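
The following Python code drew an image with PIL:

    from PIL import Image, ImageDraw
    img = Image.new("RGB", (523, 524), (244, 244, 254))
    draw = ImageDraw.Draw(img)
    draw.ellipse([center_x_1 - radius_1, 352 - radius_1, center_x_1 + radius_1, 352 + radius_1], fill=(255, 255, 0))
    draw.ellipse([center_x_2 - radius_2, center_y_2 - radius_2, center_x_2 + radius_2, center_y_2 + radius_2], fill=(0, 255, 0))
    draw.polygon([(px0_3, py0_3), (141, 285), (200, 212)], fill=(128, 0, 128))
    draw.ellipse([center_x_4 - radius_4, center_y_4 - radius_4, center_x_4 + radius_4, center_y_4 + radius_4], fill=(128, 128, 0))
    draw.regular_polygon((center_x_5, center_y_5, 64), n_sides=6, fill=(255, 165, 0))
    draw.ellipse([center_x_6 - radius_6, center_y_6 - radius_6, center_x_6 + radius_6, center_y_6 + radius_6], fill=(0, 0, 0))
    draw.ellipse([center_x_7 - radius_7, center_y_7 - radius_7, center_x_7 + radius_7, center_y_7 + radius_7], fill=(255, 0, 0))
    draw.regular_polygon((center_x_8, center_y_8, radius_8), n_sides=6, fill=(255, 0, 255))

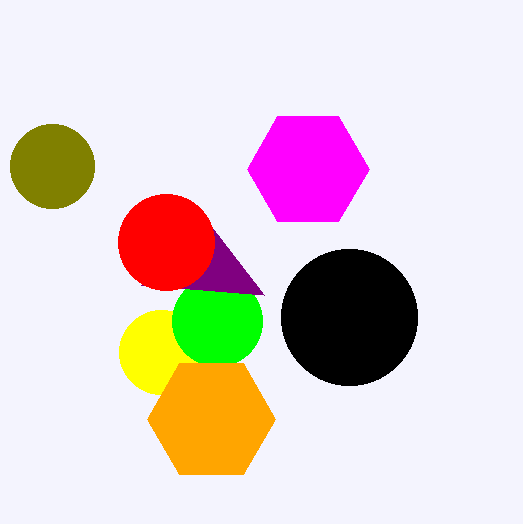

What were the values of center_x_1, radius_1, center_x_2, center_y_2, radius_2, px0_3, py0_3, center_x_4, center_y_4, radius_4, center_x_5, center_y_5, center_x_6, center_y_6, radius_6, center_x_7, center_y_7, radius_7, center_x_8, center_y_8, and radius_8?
center_x_1 = 161
radius_1 = 42
center_x_2 = 217
center_y_2 = 321
radius_2 = 45
px0_3 = 264
py0_3 = 295
center_x_4 = 52
center_y_4 = 166
radius_4 = 42
center_x_5 = 211
center_y_5 = 419
center_x_6 = 349
center_y_6 = 317
radius_6 = 68
center_x_7 = 166
center_y_7 = 242
radius_7 = 48
center_x_8 = 308
center_y_8 = 169
radius_8 = 61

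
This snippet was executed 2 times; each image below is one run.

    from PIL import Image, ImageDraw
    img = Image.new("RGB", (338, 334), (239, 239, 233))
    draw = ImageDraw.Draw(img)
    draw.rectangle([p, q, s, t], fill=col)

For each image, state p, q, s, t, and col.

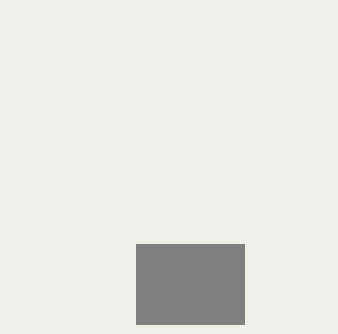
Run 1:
p = 136; q = 244; s = 244; t = 324; col = 'gray'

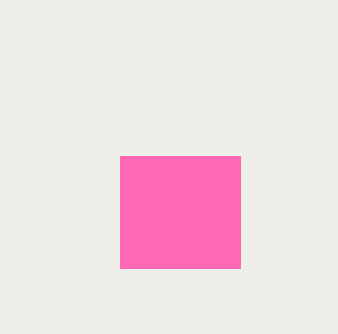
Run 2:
p = 120, q = 156, s = 240, t = 268, col = 'hotpink'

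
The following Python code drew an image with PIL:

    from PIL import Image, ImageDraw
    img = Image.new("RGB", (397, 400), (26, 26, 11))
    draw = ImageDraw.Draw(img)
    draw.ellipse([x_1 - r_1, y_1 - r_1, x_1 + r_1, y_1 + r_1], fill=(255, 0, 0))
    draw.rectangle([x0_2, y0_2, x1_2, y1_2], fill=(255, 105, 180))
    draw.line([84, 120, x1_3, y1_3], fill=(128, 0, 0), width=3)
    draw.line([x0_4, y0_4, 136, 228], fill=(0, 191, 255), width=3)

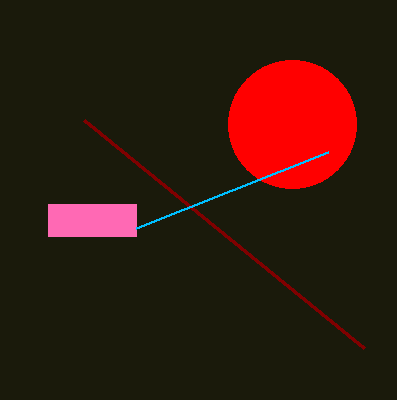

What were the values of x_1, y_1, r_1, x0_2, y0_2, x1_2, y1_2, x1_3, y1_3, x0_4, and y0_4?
x_1 = 292; y_1 = 124; r_1 = 64; x0_2 = 48; y0_2 = 204; x1_2 = 136; y1_2 = 236; x1_3 = 364; y1_3 = 348; x0_4 = 328; y0_4 = 152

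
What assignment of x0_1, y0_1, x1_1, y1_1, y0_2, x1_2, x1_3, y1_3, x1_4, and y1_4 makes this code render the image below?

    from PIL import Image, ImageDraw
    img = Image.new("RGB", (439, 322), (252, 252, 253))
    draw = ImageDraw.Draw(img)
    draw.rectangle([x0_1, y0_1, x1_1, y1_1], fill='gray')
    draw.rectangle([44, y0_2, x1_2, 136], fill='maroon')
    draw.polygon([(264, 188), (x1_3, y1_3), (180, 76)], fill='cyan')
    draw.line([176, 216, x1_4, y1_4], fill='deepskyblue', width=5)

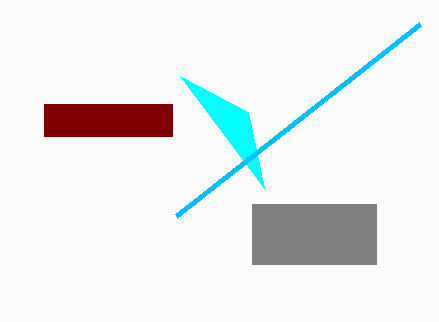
x0_1 = 252
y0_1 = 204
x1_1 = 376
y1_1 = 264
y0_2 = 104
x1_2 = 172
x1_3 = 248
y1_3 = 112
x1_4 = 420
y1_4 = 24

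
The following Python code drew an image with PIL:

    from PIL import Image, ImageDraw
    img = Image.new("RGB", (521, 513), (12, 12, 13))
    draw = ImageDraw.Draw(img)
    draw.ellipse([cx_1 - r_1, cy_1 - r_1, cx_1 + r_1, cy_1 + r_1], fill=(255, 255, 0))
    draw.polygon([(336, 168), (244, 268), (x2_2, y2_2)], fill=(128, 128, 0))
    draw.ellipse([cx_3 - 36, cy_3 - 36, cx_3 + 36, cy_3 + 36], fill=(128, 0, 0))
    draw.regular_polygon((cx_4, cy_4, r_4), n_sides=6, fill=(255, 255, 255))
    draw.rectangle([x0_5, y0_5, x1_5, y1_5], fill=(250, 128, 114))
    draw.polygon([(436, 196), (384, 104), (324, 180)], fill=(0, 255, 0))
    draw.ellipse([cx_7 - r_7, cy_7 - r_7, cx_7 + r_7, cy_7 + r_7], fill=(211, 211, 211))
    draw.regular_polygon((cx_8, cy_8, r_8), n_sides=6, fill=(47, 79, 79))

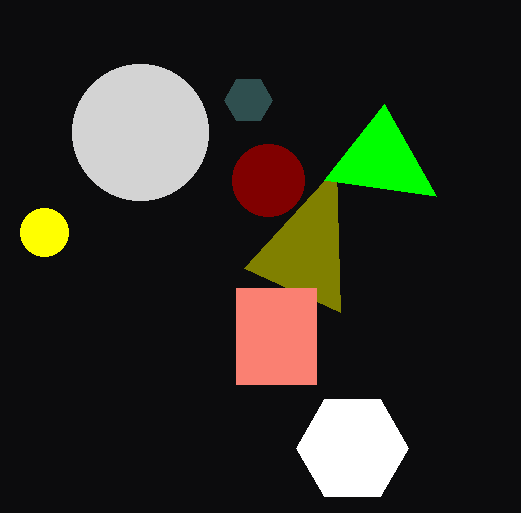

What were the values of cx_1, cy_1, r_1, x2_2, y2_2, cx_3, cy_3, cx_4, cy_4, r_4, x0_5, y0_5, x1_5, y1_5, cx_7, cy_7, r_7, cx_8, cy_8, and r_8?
cx_1 = 44; cy_1 = 232; r_1 = 24; x2_2 = 340; y2_2 = 312; cx_3 = 268; cy_3 = 180; cx_4 = 352; cy_4 = 448; r_4 = 56; x0_5 = 236; y0_5 = 288; x1_5 = 316; y1_5 = 384; cx_7 = 140; cy_7 = 132; r_7 = 68; cx_8 = 248; cy_8 = 100; r_8 = 24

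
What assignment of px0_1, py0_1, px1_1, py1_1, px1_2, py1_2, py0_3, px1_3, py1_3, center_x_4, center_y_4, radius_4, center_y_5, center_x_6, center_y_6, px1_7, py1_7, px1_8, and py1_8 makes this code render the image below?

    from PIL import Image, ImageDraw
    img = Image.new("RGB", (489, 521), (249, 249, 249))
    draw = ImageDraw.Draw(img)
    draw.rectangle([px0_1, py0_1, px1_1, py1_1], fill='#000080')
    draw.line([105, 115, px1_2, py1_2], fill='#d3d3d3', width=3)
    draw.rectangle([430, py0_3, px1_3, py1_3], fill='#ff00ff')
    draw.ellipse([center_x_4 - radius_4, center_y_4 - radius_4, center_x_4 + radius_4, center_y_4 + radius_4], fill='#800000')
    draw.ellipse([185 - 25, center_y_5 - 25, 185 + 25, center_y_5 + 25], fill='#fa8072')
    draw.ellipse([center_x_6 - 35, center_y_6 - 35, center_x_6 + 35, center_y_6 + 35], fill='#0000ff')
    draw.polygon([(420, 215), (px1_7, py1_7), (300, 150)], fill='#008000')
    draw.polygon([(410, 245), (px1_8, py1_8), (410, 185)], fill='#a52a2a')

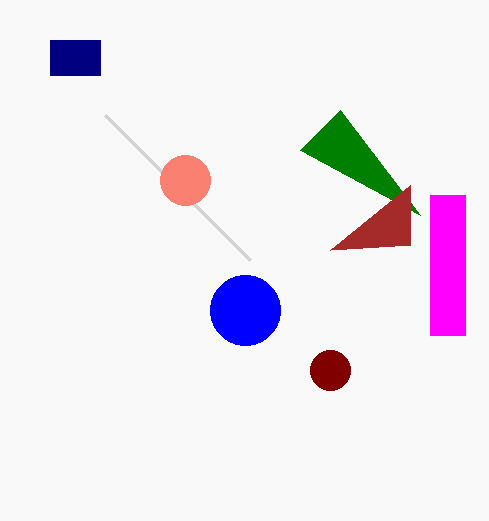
px0_1 = 50; py0_1 = 40; px1_1 = 100; py1_1 = 75; px1_2 = 250; py1_2 = 260; py0_3 = 195; px1_3 = 465; py1_3 = 335; center_x_4 = 330; center_y_4 = 370; radius_4 = 20; center_y_5 = 180; center_x_6 = 245; center_y_6 = 310; px1_7 = 340; py1_7 = 110; px1_8 = 330; py1_8 = 250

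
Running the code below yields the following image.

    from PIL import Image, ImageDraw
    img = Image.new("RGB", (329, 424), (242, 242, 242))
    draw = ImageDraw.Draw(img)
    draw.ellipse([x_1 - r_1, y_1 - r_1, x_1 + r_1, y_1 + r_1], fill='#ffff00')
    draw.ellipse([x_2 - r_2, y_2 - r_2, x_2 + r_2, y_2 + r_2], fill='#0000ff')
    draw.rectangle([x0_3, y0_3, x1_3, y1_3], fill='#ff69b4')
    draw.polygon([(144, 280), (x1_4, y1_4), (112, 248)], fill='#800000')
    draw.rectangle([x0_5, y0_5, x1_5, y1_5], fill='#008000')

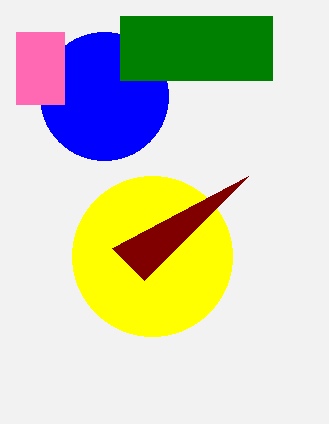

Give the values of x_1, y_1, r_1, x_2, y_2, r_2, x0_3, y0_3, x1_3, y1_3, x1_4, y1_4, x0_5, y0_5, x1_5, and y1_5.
x_1 = 152
y_1 = 256
r_1 = 80
x_2 = 104
y_2 = 96
r_2 = 64
x0_3 = 16
y0_3 = 32
x1_3 = 64
y1_3 = 104
x1_4 = 248
y1_4 = 176
x0_5 = 120
y0_5 = 16
x1_5 = 272
y1_5 = 80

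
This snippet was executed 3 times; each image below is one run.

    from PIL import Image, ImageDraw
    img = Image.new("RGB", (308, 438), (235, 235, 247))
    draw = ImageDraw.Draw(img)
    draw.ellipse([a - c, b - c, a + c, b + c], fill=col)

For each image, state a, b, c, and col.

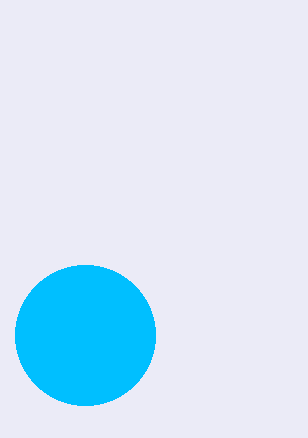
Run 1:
a = 85; b = 335; c = 70; col = 'deepskyblue'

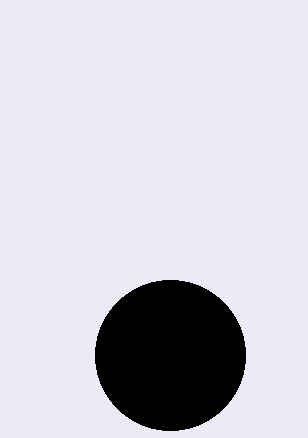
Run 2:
a = 170; b = 355; c = 75; col = 'black'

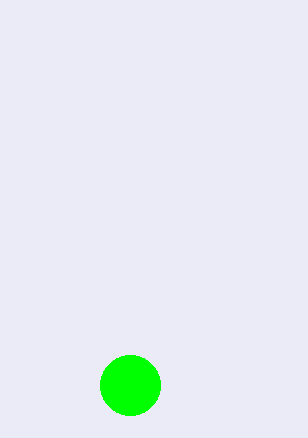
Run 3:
a = 130
b = 385
c = 30
col = 'lime'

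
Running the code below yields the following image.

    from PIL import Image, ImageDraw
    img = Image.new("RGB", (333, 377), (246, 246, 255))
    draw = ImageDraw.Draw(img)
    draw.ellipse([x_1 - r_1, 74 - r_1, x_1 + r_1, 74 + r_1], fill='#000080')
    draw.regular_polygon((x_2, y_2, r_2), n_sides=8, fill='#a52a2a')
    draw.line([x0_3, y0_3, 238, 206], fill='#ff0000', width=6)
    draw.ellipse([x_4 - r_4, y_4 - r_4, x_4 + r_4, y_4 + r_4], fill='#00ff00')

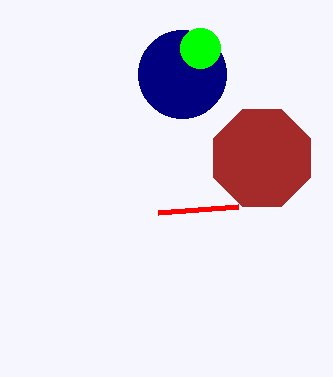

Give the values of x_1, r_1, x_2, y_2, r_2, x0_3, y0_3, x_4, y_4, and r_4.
x_1 = 182
r_1 = 44
x_2 = 262
y_2 = 158
r_2 = 52
x0_3 = 158
y0_3 = 212
x_4 = 200
y_4 = 48
r_4 = 20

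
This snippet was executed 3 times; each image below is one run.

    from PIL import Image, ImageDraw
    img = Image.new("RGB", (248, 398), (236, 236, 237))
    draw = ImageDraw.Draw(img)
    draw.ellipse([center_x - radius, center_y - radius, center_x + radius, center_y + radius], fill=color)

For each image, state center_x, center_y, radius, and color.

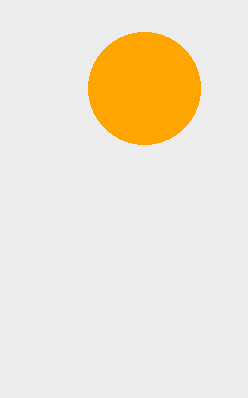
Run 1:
center_x = 144
center_y = 88
radius = 56
color = 'orange'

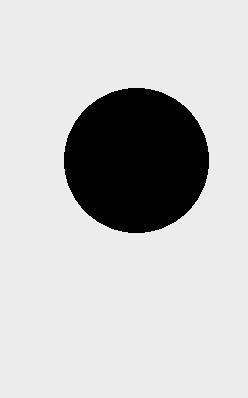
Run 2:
center_x = 136, center_y = 160, radius = 72, color = 'black'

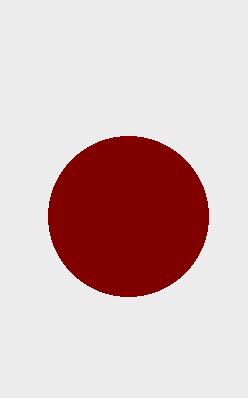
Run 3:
center_x = 128; center_y = 216; radius = 80; color = 'maroon'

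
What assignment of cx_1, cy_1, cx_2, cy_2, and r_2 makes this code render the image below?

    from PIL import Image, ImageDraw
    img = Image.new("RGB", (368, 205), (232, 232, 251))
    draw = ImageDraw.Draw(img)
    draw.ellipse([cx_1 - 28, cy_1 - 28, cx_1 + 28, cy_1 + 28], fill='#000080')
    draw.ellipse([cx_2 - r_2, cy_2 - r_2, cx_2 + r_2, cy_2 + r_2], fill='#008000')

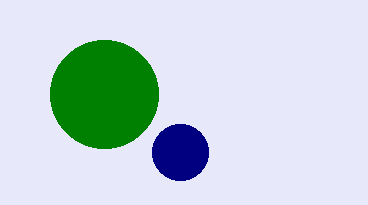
cx_1 = 180, cy_1 = 152, cx_2 = 104, cy_2 = 94, r_2 = 54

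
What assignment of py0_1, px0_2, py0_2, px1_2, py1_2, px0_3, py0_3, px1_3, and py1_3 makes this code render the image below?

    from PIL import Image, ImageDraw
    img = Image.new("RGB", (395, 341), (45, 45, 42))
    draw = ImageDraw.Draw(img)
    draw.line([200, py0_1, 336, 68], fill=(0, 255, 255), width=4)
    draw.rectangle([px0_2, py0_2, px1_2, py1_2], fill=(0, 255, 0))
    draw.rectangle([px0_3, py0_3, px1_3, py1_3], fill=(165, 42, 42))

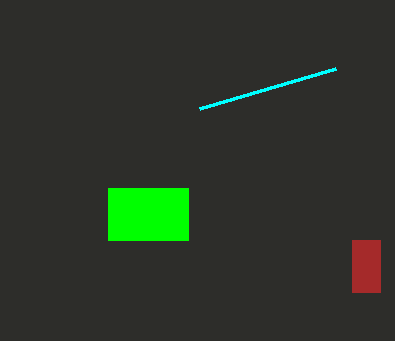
py0_1 = 108; px0_2 = 108; py0_2 = 188; px1_2 = 188; py1_2 = 240; px0_3 = 352; py0_3 = 240; px1_3 = 380; py1_3 = 292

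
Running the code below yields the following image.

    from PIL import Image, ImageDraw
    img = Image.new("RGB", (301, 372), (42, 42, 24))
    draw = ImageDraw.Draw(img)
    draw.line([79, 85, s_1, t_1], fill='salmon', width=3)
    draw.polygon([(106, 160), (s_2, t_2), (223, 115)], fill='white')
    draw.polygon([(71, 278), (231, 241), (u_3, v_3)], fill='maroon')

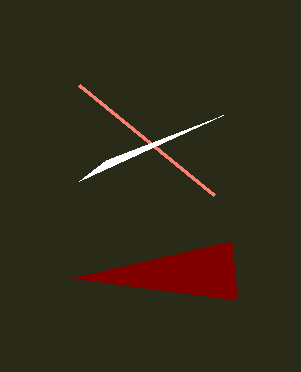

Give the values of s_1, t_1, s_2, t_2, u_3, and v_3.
s_1 = 214, t_1 = 195, s_2 = 79, t_2 = 181, u_3 = 237, v_3 = 300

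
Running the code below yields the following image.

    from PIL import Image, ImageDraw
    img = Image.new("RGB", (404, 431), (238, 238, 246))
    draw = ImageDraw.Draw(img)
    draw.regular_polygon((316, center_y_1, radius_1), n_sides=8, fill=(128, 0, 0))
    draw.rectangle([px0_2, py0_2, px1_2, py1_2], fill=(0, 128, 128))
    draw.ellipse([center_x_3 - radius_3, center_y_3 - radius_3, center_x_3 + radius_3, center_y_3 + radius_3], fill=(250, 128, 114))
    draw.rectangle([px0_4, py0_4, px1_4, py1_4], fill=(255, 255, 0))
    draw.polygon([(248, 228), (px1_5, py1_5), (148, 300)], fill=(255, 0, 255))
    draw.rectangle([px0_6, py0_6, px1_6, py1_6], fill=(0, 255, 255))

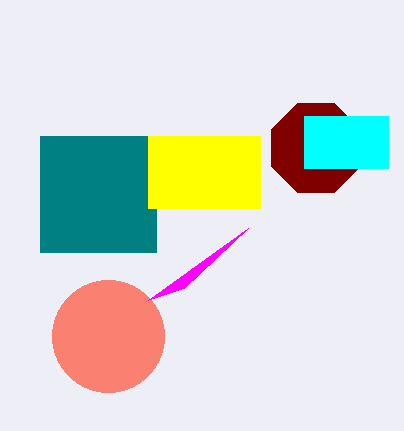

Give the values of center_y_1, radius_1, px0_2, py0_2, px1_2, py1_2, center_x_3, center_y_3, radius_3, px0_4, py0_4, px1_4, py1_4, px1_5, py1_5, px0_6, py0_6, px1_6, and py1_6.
center_y_1 = 148, radius_1 = 48, px0_2 = 40, py0_2 = 136, px1_2 = 156, py1_2 = 252, center_x_3 = 108, center_y_3 = 336, radius_3 = 56, px0_4 = 148, py0_4 = 136, px1_4 = 260, py1_4 = 208, px1_5 = 184, py1_5 = 288, px0_6 = 304, py0_6 = 116, px1_6 = 388, py1_6 = 168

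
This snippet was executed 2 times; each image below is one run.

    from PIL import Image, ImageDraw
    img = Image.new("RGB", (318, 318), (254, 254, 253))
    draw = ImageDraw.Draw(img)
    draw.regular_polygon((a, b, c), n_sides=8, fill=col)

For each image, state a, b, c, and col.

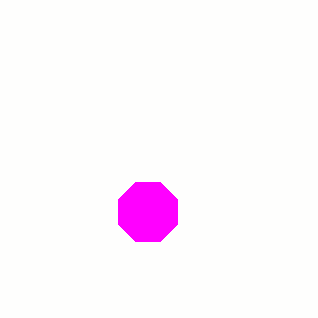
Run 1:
a = 148, b = 212, c = 32, col = 'magenta'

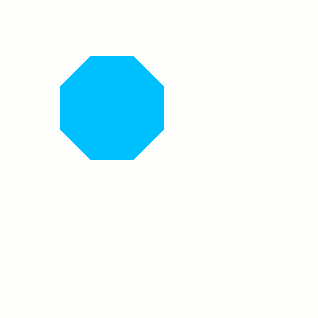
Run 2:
a = 112, b = 108, c = 56, col = 'deepskyblue'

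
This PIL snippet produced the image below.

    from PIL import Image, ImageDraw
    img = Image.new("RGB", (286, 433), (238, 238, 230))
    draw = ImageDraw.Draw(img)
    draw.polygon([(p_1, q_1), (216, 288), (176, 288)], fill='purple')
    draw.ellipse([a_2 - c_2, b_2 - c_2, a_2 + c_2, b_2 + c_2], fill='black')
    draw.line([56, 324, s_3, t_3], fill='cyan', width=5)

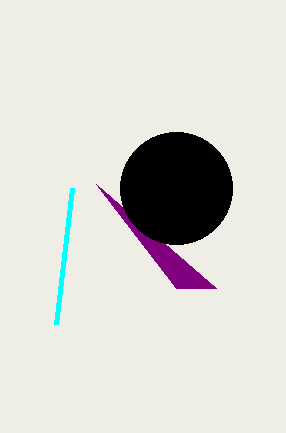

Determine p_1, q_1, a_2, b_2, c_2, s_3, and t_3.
p_1 = 96; q_1 = 184; a_2 = 176; b_2 = 188; c_2 = 56; s_3 = 72; t_3 = 188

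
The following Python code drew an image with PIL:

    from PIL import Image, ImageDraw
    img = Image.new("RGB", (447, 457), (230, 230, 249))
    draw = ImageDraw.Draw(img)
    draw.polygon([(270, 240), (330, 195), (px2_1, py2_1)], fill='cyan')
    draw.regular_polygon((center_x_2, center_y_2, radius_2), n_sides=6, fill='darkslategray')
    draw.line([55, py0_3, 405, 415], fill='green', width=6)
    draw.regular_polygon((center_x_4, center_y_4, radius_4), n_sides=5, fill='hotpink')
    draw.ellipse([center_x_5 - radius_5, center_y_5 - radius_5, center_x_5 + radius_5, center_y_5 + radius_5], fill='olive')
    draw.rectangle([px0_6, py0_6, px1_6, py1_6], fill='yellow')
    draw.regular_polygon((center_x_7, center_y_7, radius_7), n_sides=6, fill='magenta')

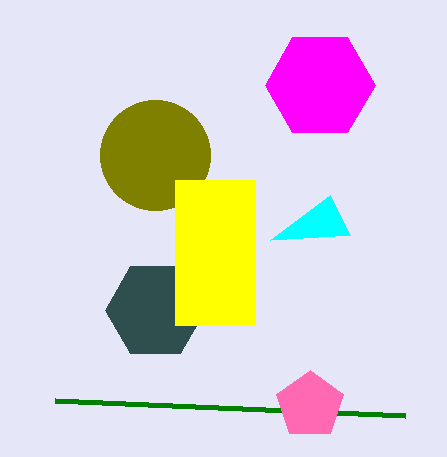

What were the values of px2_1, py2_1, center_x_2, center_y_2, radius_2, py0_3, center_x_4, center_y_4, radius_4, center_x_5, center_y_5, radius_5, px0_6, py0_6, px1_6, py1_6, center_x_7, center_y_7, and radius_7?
px2_1 = 350; py2_1 = 235; center_x_2 = 155; center_y_2 = 310; radius_2 = 50; py0_3 = 400; center_x_4 = 310; center_y_4 = 405; radius_4 = 35; center_x_5 = 155; center_y_5 = 155; radius_5 = 55; px0_6 = 175; py0_6 = 180; px1_6 = 255; py1_6 = 325; center_x_7 = 320; center_y_7 = 85; radius_7 = 55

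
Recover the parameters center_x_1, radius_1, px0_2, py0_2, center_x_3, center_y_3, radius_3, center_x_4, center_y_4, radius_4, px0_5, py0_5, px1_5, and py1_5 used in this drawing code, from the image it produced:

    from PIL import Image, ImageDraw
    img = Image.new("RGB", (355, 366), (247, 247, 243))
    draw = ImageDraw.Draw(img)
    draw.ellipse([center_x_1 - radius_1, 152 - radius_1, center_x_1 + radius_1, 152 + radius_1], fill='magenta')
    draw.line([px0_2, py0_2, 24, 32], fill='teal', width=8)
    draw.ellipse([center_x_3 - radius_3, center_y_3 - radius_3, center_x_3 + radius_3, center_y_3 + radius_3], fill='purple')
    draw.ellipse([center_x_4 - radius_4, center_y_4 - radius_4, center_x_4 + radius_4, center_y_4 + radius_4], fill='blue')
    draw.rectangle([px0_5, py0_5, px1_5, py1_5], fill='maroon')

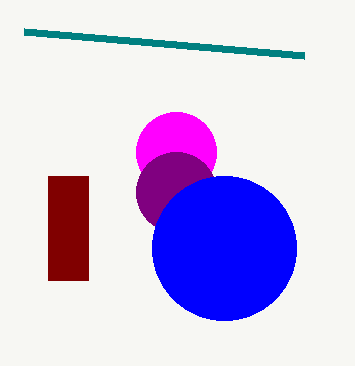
center_x_1 = 176, radius_1 = 40, px0_2 = 304, py0_2 = 56, center_x_3 = 176, center_y_3 = 192, radius_3 = 40, center_x_4 = 224, center_y_4 = 248, radius_4 = 72, px0_5 = 48, py0_5 = 176, px1_5 = 88, py1_5 = 280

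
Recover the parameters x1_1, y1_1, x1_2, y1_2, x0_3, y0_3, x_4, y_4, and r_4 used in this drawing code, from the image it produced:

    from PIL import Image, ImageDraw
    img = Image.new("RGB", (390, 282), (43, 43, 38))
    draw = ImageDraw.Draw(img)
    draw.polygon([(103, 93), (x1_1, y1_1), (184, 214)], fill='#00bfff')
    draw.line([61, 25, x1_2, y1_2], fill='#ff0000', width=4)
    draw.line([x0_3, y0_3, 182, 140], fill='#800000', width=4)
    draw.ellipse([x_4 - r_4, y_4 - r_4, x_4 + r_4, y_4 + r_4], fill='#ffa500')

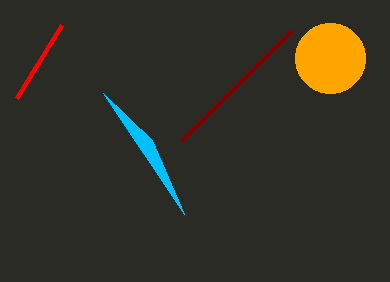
x1_1 = 152; y1_1 = 140; x1_2 = 16; y1_2 = 98; x0_3 = 291; y0_3 = 31; x_4 = 330; y_4 = 58; r_4 = 35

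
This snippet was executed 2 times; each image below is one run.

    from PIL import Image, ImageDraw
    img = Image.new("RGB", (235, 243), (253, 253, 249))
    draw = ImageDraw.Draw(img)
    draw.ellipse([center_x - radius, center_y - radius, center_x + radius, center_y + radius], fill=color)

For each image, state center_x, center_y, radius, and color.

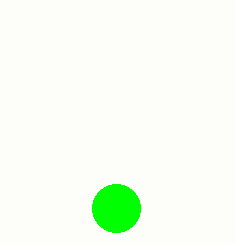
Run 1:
center_x = 116
center_y = 208
radius = 24
color = 'lime'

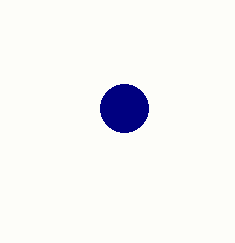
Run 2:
center_x = 124; center_y = 108; radius = 24; color = 'navy'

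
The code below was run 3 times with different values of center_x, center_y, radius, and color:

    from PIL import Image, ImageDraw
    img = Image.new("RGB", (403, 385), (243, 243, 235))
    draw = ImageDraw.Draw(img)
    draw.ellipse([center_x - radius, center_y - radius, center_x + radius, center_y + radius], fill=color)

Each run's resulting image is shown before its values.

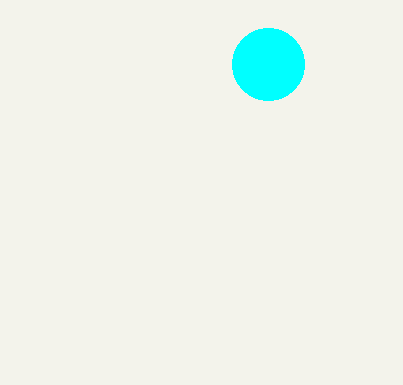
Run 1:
center_x = 268; center_y = 64; radius = 36; color = 'cyan'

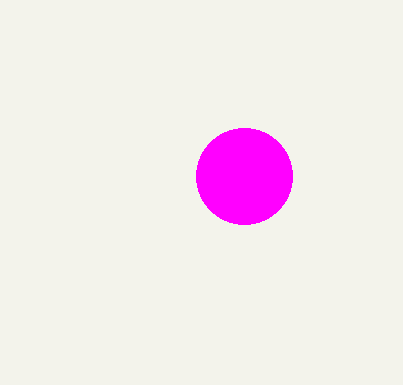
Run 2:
center_x = 244, center_y = 176, radius = 48, color = 'magenta'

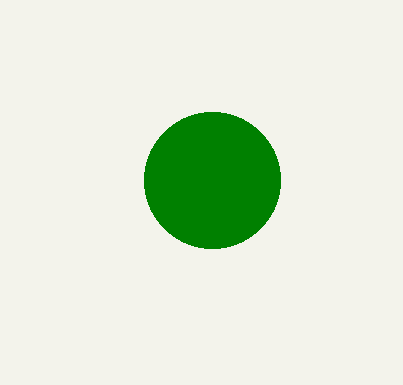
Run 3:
center_x = 212, center_y = 180, radius = 68, color = 'green'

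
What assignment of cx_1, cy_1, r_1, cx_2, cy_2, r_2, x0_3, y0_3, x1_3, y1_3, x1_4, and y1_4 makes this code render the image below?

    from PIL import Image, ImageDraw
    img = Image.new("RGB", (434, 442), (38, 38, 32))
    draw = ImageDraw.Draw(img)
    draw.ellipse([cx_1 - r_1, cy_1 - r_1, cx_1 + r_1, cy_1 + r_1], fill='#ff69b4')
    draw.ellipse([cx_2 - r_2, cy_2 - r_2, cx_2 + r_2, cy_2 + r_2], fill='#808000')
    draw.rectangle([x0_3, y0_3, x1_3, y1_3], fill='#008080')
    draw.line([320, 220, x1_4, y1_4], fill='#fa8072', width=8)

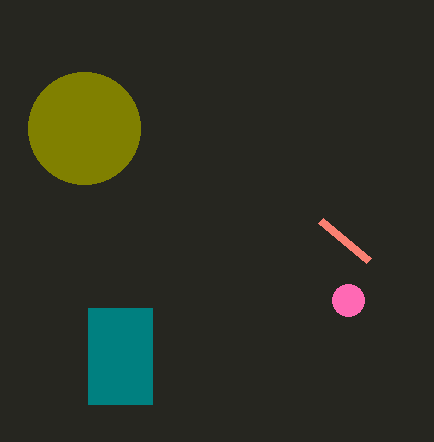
cx_1 = 348
cy_1 = 300
r_1 = 16
cx_2 = 84
cy_2 = 128
r_2 = 56
x0_3 = 88
y0_3 = 308
x1_3 = 152
y1_3 = 404
x1_4 = 368
y1_4 = 260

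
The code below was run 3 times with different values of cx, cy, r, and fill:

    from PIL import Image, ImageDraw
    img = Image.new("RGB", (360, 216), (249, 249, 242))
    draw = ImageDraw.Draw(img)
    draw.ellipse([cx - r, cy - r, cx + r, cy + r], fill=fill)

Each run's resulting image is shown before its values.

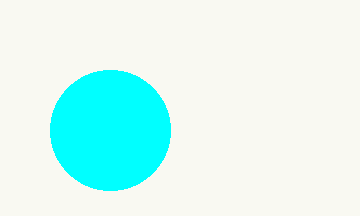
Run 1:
cx = 110, cy = 130, r = 60, fill = 'cyan'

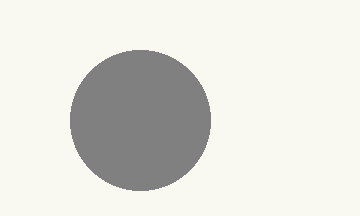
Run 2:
cx = 140; cy = 120; r = 70; fill = 'gray'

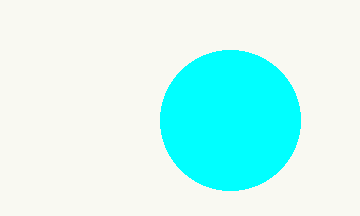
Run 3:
cx = 230, cy = 120, r = 70, fill = 'cyan'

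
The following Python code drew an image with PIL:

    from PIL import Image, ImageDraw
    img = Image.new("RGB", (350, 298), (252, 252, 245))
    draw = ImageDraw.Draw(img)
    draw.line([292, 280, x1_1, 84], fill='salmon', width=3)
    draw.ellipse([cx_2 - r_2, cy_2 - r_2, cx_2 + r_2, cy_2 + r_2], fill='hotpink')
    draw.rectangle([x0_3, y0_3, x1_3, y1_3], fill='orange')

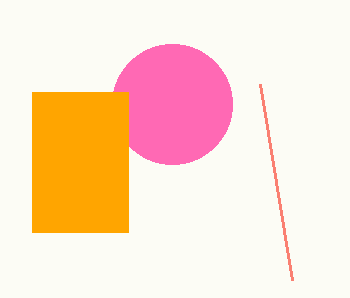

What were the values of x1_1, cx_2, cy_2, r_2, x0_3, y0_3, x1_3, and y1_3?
x1_1 = 260; cx_2 = 172; cy_2 = 104; r_2 = 60; x0_3 = 32; y0_3 = 92; x1_3 = 128; y1_3 = 232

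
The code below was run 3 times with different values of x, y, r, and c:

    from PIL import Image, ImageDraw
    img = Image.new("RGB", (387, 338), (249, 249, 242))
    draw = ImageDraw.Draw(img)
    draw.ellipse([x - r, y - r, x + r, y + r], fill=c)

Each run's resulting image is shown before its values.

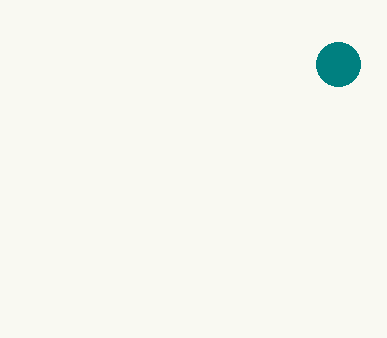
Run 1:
x = 338
y = 64
r = 22
c = 'teal'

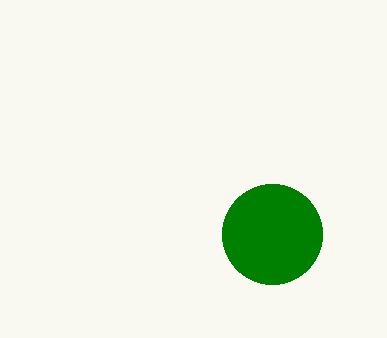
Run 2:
x = 272; y = 234; r = 50; c = 'green'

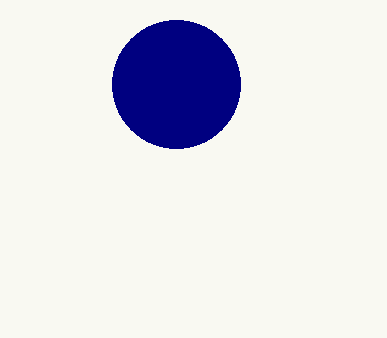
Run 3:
x = 176, y = 84, r = 64, c = 'navy'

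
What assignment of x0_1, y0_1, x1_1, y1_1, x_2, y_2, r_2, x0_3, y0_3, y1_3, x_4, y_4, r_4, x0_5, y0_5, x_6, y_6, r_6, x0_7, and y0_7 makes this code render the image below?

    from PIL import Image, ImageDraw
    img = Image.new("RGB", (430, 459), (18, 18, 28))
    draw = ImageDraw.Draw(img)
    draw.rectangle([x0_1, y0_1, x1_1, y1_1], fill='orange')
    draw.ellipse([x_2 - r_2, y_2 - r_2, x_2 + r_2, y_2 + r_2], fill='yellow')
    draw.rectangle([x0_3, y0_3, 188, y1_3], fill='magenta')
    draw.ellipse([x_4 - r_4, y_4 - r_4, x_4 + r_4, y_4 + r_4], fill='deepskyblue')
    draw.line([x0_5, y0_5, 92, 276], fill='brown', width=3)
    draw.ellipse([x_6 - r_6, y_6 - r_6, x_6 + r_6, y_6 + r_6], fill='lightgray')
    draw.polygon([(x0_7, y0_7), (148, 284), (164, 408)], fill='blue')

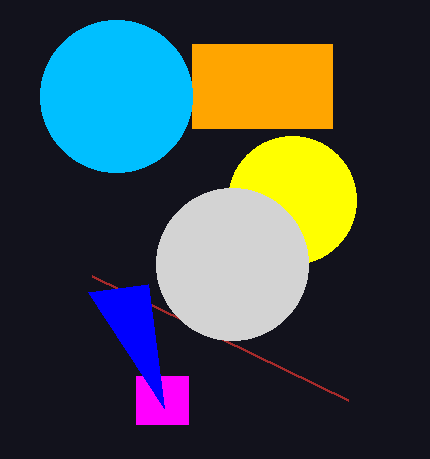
x0_1 = 192, y0_1 = 44, x1_1 = 332, y1_1 = 128, x_2 = 292, y_2 = 200, r_2 = 64, x0_3 = 136, y0_3 = 376, y1_3 = 424, x_4 = 116, y_4 = 96, r_4 = 76, x0_5 = 348, y0_5 = 400, x_6 = 232, y_6 = 264, r_6 = 76, x0_7 = 88, y0_7 = 292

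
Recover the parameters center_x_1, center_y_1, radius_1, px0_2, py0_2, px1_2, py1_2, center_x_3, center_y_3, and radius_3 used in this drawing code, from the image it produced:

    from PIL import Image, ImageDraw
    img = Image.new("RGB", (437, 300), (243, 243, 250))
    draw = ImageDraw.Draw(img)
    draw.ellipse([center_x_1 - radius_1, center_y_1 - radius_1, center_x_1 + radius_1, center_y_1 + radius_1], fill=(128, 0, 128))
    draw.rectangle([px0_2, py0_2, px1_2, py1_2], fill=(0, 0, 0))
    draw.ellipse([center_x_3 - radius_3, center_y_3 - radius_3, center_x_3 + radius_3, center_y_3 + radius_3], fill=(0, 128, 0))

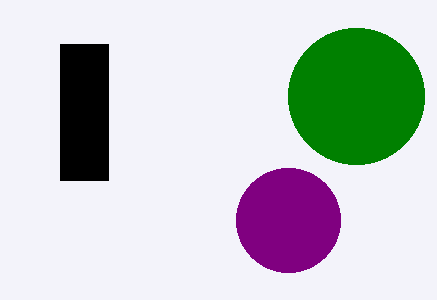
center_x_1 = 288; center_y_1 = 220; radius_1 = 52; px0_2 = 60; py0_2 = 44; px1_2 = 108; py1_2 = 180; center_x_3 = 356; center_y_3 = 96; radius_3 = 68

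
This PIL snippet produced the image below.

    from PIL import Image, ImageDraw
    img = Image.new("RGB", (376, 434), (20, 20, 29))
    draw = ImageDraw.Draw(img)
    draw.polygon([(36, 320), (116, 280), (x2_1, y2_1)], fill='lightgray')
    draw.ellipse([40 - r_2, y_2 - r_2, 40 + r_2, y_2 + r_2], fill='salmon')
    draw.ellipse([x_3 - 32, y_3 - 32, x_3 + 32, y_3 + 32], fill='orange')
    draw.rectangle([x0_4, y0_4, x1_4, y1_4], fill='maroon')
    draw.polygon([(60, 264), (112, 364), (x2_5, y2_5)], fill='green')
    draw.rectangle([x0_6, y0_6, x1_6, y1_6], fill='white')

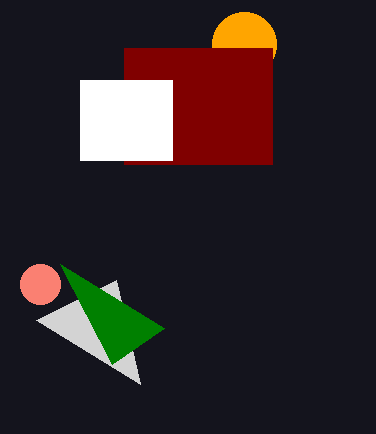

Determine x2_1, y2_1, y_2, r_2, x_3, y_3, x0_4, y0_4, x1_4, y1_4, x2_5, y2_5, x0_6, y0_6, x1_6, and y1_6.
x2_1 = 140, y2_1 = 384, y_2 = 284, r_2 = 20, x_3 = 244, y_3 = 44, x0_4 = 124, y0_4 = 48, x1_4 = 272, y1_4 = 164, x2_5 = 164, y2_5 = 328, x0_6 = 80, y0_6 = 80, x1_6 = 172, y1_6 = 160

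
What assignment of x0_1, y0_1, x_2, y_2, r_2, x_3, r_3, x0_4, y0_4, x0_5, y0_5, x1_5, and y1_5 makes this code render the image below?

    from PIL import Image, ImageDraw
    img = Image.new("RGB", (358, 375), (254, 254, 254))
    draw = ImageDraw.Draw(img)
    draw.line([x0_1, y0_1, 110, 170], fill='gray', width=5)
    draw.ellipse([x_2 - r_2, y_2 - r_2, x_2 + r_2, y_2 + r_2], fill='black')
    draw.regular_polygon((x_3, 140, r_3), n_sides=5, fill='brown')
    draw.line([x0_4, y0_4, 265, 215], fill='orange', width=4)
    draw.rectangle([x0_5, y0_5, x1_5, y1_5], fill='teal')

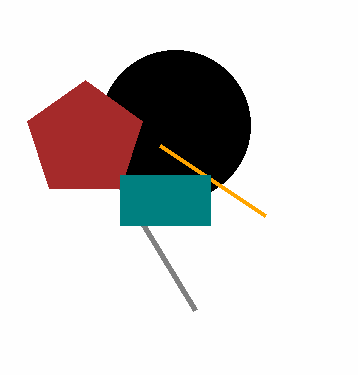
x0_1 = 195
y0_1 = 310
x_2 = 175
y_2 = 125
r_2 = 75
x_3 = 85
r_3 = 60
x0_4 = 160
y0_4 = 145
x0_5 = 120
y0_5 = 175
x1_5 = 210
y1_5 = 225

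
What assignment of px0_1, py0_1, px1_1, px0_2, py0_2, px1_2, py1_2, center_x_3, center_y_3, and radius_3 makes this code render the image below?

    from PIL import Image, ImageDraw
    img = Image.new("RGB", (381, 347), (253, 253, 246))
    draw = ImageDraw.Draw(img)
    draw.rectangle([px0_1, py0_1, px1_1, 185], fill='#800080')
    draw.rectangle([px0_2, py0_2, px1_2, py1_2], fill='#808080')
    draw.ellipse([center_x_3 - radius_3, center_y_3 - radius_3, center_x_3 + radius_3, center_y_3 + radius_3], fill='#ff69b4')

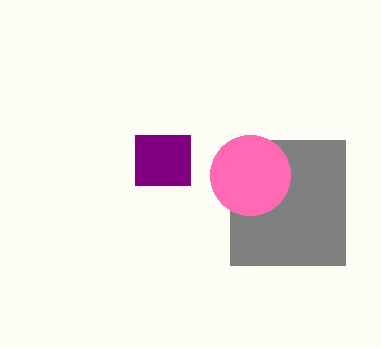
px0_1 = 135
py0_1 = 135
px1_1 = 190
px0_2 = 230
py0_2 = 140
px1_2 = 345
py1_2 = 265
center_x_3 = 250
center_y_3 = 175
radius_3 = 40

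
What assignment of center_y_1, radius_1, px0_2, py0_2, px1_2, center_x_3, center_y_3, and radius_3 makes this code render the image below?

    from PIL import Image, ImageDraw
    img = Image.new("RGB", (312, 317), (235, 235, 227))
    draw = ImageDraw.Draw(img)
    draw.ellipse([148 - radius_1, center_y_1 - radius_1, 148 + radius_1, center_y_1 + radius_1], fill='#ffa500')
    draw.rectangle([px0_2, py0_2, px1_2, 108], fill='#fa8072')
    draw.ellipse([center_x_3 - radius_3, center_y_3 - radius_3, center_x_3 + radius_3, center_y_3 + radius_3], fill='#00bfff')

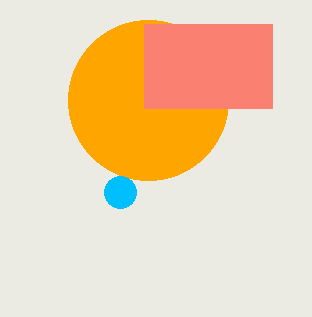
center_y_1 = 100; radius_1 = 80; px0_2 = 144; py0_2 = 24; px1_2 = 272; center_x_3 = 120; center_y_3 = 192; radius_3 = 16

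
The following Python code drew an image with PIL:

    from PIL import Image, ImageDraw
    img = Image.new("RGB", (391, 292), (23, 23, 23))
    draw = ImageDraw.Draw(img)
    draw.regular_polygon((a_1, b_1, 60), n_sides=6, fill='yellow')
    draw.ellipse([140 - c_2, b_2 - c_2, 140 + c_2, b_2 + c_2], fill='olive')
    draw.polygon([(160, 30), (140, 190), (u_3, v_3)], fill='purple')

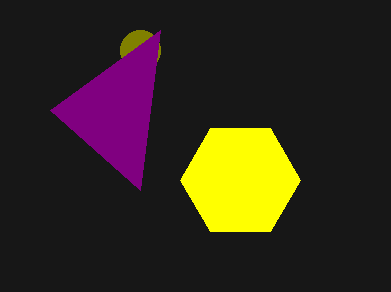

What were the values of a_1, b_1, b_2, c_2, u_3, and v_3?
a_1 = 240
b_1 = 180
b_2 = 50
c_2 = 20
u_3 = 50
v_3 = 110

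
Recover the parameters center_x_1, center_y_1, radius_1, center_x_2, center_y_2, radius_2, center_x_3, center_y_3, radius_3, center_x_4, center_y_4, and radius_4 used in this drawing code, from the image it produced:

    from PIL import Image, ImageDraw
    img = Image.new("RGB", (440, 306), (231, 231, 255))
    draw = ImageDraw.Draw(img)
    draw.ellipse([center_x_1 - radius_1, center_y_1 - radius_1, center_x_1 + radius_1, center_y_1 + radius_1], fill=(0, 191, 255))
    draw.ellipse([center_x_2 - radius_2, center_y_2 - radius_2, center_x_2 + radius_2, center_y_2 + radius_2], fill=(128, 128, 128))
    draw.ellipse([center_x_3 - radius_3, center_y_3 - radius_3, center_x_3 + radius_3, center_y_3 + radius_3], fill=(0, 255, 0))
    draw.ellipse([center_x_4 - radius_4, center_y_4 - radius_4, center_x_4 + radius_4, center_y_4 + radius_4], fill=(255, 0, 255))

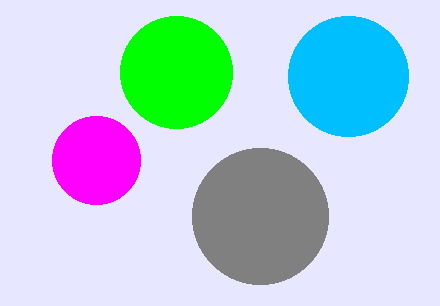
center_x_1 = 348; center_y_1 = 76; radius_1 = 60; center_x_2 = 260; center_y_2 = 216; radius_2 = 68; center_x_3 = 176; center_y_3 = 72; radius_3 = 56; center_x_4 = 96; center_y_4 = 160; radius_4 = 44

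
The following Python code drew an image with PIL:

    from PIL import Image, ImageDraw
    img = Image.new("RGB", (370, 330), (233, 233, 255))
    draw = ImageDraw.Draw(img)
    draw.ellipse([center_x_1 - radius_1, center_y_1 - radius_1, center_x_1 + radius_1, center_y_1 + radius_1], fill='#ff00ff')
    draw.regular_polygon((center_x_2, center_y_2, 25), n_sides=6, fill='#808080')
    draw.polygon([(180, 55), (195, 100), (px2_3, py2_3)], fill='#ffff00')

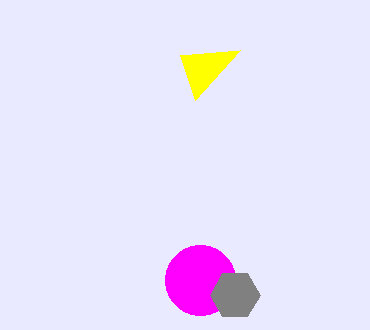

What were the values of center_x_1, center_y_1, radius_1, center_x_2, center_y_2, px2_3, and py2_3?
center_x_1 = 200, center_y_1 = 280, radius_1 = 35, center_x_2 = 235, center_y_2 = 295, px2_3 = 240, py2_3 = 50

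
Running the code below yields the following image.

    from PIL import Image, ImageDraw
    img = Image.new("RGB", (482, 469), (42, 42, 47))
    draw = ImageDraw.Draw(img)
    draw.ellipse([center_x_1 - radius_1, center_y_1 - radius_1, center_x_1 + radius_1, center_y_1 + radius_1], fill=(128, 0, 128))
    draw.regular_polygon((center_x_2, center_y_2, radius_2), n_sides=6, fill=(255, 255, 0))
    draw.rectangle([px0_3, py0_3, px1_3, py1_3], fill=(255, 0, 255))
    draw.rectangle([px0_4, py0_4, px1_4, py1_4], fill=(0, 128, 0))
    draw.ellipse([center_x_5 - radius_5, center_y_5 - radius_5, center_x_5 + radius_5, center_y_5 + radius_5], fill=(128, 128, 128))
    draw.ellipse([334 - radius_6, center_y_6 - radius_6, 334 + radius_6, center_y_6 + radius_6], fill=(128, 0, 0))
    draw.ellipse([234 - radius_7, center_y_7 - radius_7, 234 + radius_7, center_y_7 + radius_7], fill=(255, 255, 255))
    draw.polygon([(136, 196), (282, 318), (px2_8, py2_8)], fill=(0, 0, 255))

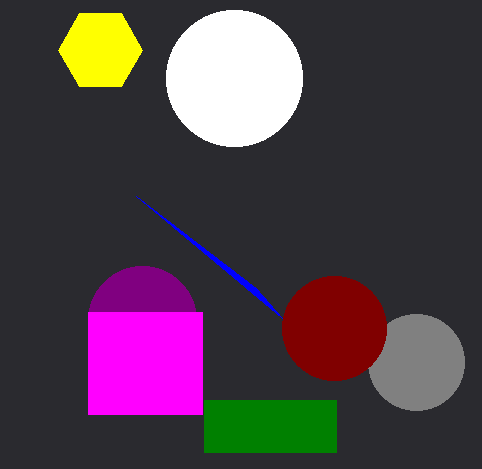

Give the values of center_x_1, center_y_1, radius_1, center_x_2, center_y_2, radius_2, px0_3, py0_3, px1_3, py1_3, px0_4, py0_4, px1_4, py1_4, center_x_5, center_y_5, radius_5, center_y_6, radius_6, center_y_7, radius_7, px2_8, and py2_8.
center_x_1 = 142, center_y_1 = 320, radius_1 = 54, center_x_2 = 100, center_y_2 = 50, radius_2 = 42, px0_3 = 88, py0_3 = 312, px1_3 = 202, py1_3 = 414, px0_4 = 204, py0_4 = 400, px1_4 = 336, py1_4 = 452, center_x_5 = 416, center_y_5 = 362, radius_5 = 48, center_y_6 = 328, radius_6 = 52, center_y_7 = 78, radius_7 = 68, px2_8 = 256, py2_8 = 288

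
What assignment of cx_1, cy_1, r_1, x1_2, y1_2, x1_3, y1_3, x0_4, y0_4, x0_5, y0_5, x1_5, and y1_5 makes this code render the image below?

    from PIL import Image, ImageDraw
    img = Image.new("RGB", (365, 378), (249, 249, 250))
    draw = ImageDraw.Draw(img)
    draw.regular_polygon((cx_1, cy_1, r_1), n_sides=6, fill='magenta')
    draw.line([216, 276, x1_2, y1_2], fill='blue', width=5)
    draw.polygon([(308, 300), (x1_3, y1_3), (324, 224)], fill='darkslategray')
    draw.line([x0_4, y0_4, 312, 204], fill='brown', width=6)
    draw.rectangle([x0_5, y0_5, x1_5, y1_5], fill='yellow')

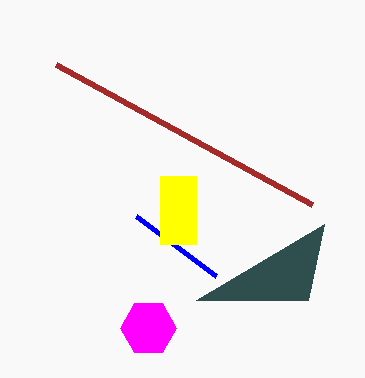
cx_1 = 148
cy_1 = 328
r_1 = 28
x1_2 = 136
y1_2 = 216
x1_3 = 196
y1_3 = 300
x0_4 = 56
y0_4 = 64
x0_5 = 160
y0_5 = 176
x1_5 = 196
y1_5 = 244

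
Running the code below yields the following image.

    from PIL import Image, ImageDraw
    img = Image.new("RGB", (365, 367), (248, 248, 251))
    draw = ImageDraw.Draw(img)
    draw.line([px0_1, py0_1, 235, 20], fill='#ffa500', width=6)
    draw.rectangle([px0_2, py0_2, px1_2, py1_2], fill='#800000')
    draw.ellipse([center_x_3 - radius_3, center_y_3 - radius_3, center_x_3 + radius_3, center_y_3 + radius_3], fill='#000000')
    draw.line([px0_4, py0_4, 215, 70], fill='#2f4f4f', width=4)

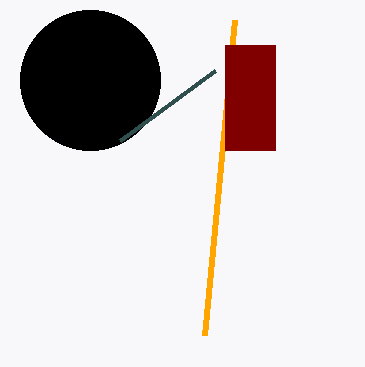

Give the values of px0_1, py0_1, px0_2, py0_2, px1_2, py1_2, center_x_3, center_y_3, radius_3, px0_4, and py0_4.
px0_1 = 205
py0_1 = 335
px0_2 = 225
py0_2 = 45
px1_2 = 275
py1_2 = 150
center_x_3 = 90
center_y_3 = 80
radius_3 = 70
px0_4 = 120
py0_4 = 140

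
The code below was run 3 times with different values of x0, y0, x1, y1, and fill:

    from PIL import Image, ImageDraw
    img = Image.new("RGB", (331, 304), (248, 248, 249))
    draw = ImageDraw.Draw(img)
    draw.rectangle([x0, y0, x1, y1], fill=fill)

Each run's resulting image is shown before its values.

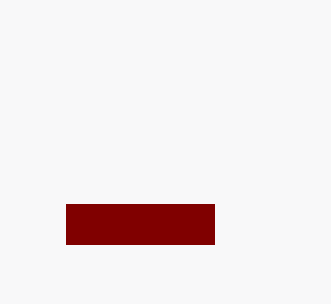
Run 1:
x0 = 66; y0 = 204; x1 = 214; y1 = 244; fill = 'maroon'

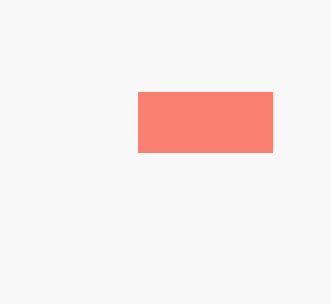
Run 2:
x0 = 138, y0 = 92, x1 = 272, y1 = 152, fill = 'salmon'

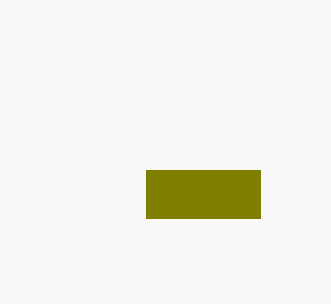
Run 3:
x0 = 146
y0 = 170
x1 = 260
y1 = 218
fill = 'olive'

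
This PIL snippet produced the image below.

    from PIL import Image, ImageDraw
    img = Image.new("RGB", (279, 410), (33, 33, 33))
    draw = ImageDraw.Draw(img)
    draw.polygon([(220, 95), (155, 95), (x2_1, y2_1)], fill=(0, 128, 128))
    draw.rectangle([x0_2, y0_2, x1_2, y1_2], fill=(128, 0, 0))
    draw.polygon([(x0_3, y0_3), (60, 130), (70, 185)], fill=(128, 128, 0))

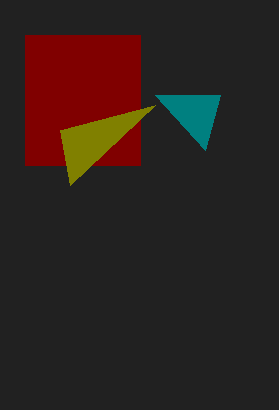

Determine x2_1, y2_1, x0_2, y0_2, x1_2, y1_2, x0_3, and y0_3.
x2_1 = 205
y2_1 = 150
x0_2 = 25
y0_2 = 35
x1_2 = 140
y1_2 = 165
x0_3 = 155
y0_3 = 105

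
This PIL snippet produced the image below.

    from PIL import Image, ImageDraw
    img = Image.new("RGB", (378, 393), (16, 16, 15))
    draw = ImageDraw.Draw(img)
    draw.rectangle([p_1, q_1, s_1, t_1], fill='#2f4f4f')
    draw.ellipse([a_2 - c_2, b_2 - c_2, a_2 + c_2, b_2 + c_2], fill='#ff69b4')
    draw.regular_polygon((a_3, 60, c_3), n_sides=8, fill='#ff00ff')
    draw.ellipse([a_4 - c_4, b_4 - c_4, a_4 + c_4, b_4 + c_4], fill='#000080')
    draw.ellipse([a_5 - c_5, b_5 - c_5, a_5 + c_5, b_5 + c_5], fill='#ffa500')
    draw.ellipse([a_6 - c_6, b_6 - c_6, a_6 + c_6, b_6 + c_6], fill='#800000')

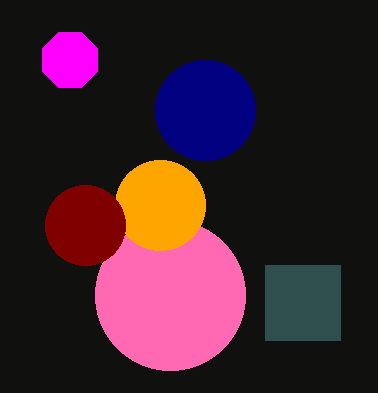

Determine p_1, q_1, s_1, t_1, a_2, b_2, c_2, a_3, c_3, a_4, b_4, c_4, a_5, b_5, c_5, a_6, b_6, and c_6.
p_1 = 265; q_1 = 265; s_1 = 340; t_1 = 340; a_2 = 170; b_2 = 295; c_2 = 75; a_3 = 70; c_3 = 30; a_4 = 205; b_4 = 110; c_4 = 50; a_5 = 160; b_5 = 205; c_5 = 45; a_6 = 85; b_6 = 225; c_6 = 40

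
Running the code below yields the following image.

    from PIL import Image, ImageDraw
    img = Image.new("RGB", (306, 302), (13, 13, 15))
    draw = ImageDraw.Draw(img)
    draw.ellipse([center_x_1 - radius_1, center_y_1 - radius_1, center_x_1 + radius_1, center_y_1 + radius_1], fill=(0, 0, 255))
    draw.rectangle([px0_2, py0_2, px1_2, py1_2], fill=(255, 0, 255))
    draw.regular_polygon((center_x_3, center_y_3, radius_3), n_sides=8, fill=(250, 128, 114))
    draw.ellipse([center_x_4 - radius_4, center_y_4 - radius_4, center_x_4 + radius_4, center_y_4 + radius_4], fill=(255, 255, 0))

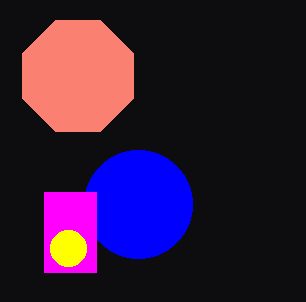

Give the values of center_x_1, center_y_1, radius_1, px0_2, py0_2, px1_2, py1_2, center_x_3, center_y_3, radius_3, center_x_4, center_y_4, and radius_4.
center_x_1 = 138; center_y_1 = 204; radius_1 = 54; px0_2 = 44; py0_2 = 192; px1_2 = 96; py1_2 = 272; center_x_3 = 78; center_y_3 = 76; radius_3 = 60; center_x_4 = 68; center_y_4 = 248; radius_4 = 18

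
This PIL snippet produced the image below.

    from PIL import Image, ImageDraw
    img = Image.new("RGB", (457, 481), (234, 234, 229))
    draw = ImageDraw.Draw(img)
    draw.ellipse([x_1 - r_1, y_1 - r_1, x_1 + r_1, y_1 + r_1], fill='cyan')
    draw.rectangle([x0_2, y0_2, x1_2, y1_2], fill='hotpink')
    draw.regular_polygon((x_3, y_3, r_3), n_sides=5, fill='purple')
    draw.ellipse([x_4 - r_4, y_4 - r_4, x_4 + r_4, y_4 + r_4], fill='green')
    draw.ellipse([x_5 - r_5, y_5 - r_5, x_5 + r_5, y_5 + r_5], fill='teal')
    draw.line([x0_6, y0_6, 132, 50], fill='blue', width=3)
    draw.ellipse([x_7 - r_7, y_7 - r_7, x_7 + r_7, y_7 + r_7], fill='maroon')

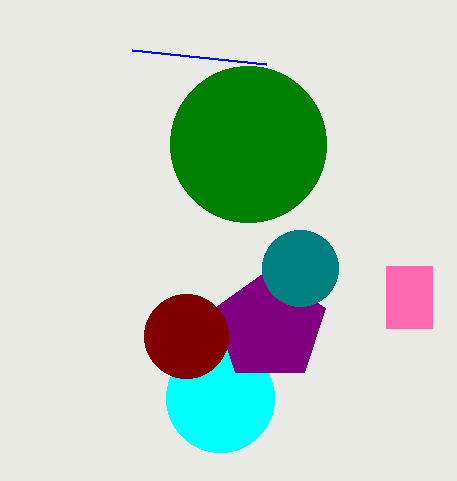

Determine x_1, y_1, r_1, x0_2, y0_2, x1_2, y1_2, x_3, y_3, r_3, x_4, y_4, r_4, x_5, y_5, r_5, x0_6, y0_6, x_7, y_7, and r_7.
x_1 = 220; y_1 = 398; r_1 = 54; x0_2 = 386; y0_2 = 266; x1_2 = 432; y1_2 = 328; x_3 = 270; y_3 = 326; r_3 = 58; x_4 = 248; y_4 = 144; r_4 = 78; x_5 = 300; y_5 = 268; r_5 = 38; x0_6 = 266; y0_6 = 64; x_7 = 186; y_7 = 336; r_7 = 42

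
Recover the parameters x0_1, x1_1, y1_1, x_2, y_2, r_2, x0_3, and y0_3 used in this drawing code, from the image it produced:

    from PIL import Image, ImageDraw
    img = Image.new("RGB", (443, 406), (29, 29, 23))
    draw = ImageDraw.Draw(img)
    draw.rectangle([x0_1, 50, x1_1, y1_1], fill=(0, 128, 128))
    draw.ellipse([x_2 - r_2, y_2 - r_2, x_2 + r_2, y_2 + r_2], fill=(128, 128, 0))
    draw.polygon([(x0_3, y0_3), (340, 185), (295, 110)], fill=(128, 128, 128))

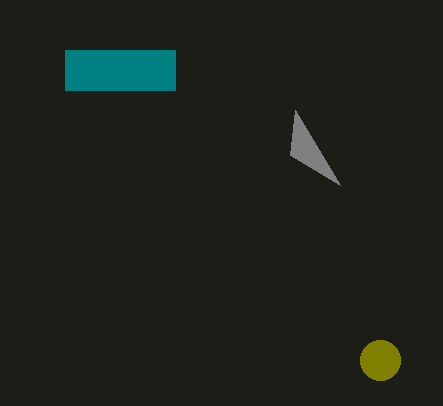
x0_1 = 65, x1_1 = 175, y1_1 = 90, x_2 = 380, y_2 = 360, r_2 = 20, x0_3 = 290, y0_3 = 155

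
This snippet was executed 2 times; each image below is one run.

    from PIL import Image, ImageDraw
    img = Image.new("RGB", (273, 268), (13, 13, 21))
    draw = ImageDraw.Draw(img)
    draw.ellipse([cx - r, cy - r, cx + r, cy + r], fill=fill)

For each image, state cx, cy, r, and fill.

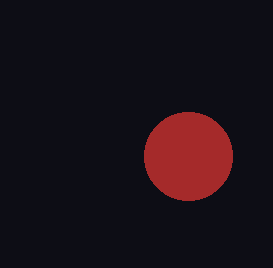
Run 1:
cx = 188, cy = 156, r = 44, fill = 'brown'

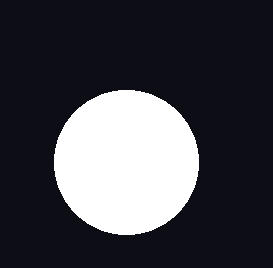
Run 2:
cx = 126; cy = 162; r = 72; fill = 'white'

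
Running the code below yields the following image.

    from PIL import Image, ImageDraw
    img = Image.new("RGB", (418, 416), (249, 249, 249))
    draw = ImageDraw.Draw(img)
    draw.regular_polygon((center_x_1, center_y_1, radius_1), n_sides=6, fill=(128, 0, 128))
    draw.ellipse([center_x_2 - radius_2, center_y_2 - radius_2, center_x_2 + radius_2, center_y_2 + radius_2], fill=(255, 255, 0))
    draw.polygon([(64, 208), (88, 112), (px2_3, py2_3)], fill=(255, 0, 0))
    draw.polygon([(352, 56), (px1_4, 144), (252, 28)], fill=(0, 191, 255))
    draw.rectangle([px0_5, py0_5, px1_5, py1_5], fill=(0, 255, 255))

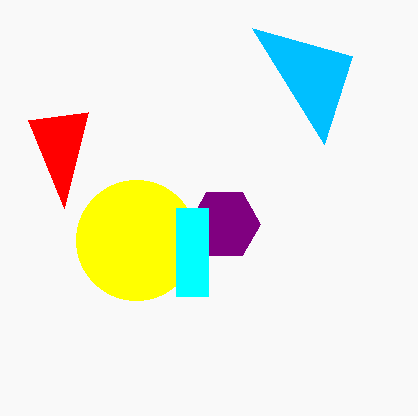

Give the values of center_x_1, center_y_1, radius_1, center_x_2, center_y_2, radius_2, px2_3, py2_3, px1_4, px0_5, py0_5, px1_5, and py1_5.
center_x_1 = 224, center_y_1 = 224, radius_1 = 36, center_x_2 = 136, center_y_2 = 240, radius_2 = 60, px2_3 = 28, py2_3 = 120, px1_4 = 324, px0_5 = 176, py0_5 = 208, px1_5 = 208, py1_5 = 296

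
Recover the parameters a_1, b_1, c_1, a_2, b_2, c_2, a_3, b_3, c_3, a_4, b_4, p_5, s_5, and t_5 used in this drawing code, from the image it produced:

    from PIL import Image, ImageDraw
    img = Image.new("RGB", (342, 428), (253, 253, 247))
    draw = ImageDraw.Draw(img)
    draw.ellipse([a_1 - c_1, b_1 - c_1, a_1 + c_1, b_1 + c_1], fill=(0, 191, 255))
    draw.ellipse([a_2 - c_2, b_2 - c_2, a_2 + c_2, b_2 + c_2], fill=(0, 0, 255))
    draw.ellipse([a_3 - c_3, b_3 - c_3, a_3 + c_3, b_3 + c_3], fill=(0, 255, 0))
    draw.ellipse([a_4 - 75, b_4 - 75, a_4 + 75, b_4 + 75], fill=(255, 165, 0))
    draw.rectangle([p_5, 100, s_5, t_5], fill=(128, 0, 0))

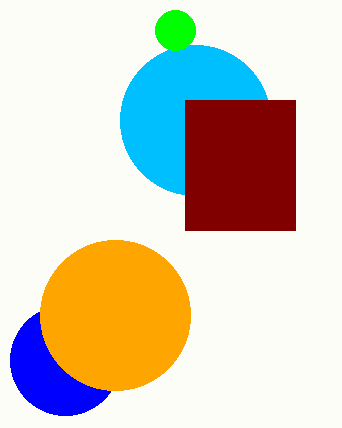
a_1 = 195; b_1 = 120; c_1 = 75; a_2 = 65; b_2 = 360; c_2 = 55; a_3 = 175; b_3 = 30; c_3 = 20; a_4 = 115; b_4 = 315; p_5 = 185; s_5 = 295; t_5 = 230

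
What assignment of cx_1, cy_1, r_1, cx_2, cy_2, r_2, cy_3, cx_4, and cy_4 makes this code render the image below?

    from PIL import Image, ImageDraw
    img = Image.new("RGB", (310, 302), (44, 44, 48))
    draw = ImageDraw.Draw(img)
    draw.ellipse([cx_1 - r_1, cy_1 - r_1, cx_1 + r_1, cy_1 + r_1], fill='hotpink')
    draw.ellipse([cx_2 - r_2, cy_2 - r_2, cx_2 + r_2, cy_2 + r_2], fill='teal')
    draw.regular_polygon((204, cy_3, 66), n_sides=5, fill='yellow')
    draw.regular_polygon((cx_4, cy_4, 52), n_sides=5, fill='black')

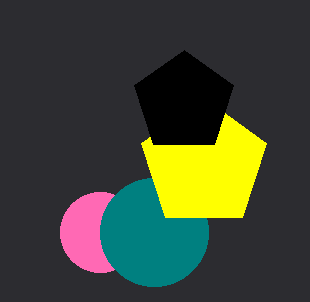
cx_1 = 100, cy_1 = 232, r_1 = 40, cx_2 = 154, cy_2 = 232, r_2 = 54, cy_3 = 164, cx_4 = 184, cy_4 = 102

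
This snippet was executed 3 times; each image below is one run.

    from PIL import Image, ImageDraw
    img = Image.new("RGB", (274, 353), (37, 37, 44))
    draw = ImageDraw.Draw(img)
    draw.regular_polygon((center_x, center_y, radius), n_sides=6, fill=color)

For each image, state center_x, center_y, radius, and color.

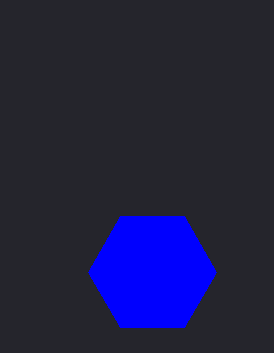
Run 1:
center_x = 152, center_y = 272, radius = 64, color = 'blue'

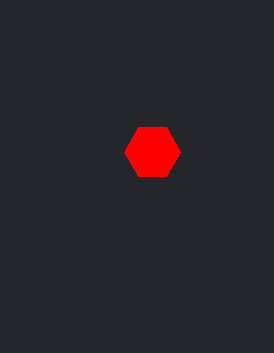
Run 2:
center_x = 152; center_y = 152; radius = 28; color = 'red'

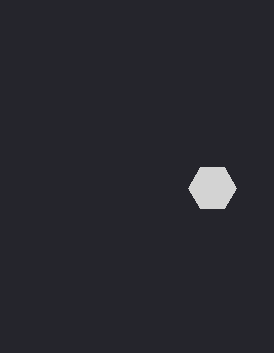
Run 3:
center_x = 212; center_y = 188; radius = 24; color = 'lightgray'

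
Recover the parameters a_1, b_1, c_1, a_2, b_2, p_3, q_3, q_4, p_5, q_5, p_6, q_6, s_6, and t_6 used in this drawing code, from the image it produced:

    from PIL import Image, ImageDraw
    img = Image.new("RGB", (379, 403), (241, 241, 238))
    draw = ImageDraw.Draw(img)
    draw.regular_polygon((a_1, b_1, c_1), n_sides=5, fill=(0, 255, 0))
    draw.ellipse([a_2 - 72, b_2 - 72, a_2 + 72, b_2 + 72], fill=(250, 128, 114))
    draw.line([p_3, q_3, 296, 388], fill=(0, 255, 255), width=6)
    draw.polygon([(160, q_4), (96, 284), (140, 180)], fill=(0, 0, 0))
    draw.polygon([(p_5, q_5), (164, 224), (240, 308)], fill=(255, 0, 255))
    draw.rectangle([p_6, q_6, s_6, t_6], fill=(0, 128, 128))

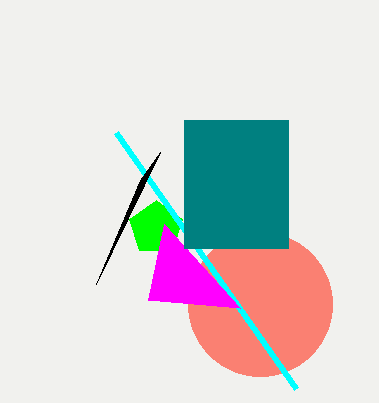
a_1 = 156, b_1 = 228, c_1 = 28, a_2 = 260, b_2 = 304, p_3 = 116, q_3 = 132, q_4 = 152, p_5 = 148, q_5 = 300, p_6 = 184, q_6 = 120, s_6 = 288, t_6 = 248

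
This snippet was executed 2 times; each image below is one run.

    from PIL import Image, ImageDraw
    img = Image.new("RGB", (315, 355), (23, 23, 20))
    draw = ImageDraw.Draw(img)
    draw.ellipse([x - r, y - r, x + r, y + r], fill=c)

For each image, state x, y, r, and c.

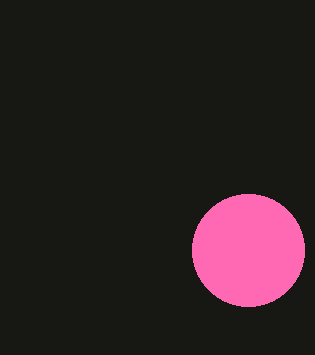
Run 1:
x = 248; y = 250; r = 56; c = 'hotpink'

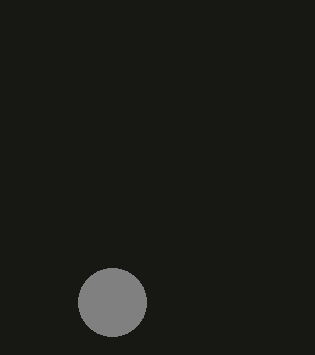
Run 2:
x = 112, y = 302, r = 34, c = 'gray'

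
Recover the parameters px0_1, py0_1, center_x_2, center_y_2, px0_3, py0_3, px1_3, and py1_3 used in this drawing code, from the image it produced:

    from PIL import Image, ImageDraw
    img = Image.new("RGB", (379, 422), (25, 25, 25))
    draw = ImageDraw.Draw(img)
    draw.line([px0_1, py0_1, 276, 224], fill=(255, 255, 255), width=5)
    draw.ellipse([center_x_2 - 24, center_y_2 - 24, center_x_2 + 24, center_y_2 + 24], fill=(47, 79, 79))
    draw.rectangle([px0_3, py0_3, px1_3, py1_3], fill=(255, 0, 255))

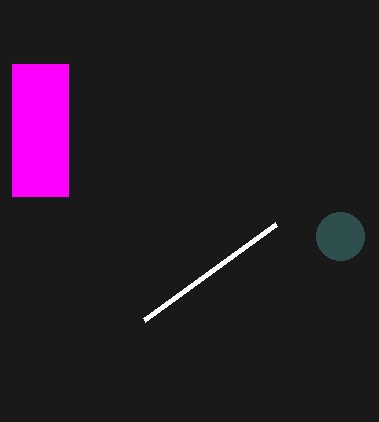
px0_1 = 144
py0_1 = 320
center_x_2 = 340
center_y_2 = 236
px0_3 = 12
py0_3 = 64
px1_3 = 68
py1_3 = 196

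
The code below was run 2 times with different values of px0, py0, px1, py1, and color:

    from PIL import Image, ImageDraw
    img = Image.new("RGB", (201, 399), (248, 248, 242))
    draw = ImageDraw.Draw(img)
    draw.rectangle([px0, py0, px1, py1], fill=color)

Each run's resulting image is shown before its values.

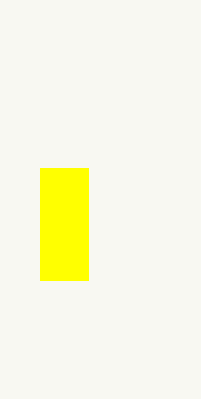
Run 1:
px0 = 40; py0 = 168; px1 = 88; py1 = 280; color = 'yellow'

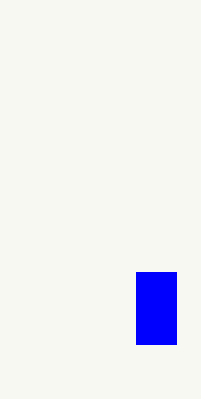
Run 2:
px0 = 136; py0 = 272; px1 = 176; py1 = 344; color = 'blue'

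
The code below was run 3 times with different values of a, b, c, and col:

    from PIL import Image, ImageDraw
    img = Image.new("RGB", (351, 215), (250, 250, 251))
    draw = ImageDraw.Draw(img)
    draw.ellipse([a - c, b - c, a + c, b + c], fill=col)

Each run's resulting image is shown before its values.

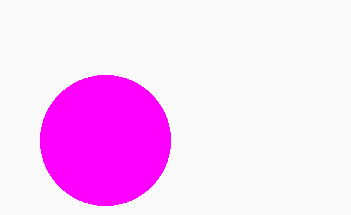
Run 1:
a = 105
b = 140
c = 65
col = 'magenta'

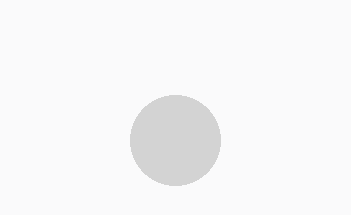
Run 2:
a = 175; b = 140; c = 45; col = 'lightgray'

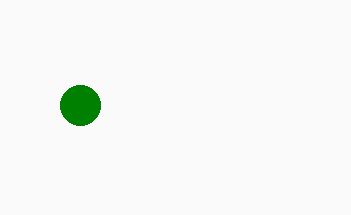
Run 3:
a = 80; b = 105; c = 20; col = 'green'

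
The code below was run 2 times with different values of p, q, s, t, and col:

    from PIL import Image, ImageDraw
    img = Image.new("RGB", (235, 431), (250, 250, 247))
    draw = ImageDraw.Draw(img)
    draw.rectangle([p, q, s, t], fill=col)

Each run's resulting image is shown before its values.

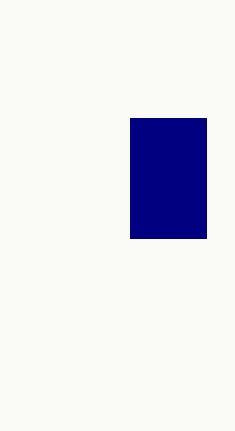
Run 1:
p = 130; q = 118; s = 206; t = 238; col = 'navy'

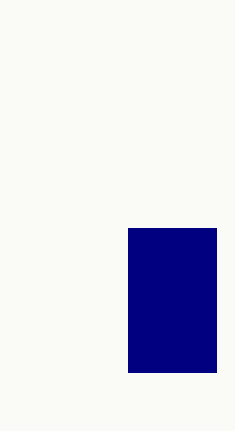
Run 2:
p = 128; q = 228; s = 216; t = 372; col = 'navy'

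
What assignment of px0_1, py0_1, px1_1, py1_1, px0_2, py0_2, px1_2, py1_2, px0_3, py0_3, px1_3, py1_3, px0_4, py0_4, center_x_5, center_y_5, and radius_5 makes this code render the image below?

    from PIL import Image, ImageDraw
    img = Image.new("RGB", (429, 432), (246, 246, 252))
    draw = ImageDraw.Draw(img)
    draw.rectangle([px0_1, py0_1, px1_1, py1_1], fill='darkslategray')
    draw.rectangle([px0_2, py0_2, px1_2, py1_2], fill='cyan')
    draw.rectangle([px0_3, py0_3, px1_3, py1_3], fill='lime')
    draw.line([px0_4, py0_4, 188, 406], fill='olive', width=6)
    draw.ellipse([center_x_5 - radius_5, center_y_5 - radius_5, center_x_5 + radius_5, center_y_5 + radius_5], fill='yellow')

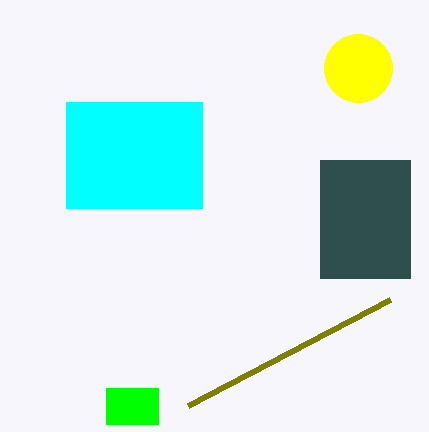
px0_1 = 320; py0_1 = 160; px1_1 = 410; py1_1 = 278; px0_2 = 66; py0_2 = 102; px1_2 = 202; py1_2 = 208; px0_3 = 106; py0_3 = 388; px1_3 = 158; py1_3 = 424; px0_4 = 390; py0_4 = 300; center_x_5 = 358; center_y_5 = 68; radius_5 = 34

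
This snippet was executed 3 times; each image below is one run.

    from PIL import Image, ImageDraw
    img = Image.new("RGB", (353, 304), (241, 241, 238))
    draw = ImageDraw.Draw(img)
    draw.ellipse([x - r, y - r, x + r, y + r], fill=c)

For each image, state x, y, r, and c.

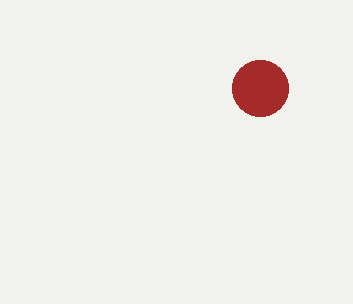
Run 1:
x = 260, y = 88, r = 28, c = 'brown'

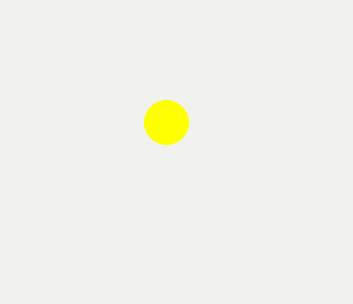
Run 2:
x = 166, y = 122, r = 22, c = 'yellow'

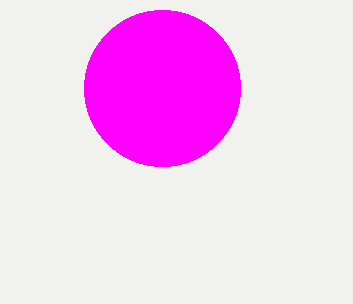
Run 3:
x = 162
y = 88
r = 78
c = 'magenta'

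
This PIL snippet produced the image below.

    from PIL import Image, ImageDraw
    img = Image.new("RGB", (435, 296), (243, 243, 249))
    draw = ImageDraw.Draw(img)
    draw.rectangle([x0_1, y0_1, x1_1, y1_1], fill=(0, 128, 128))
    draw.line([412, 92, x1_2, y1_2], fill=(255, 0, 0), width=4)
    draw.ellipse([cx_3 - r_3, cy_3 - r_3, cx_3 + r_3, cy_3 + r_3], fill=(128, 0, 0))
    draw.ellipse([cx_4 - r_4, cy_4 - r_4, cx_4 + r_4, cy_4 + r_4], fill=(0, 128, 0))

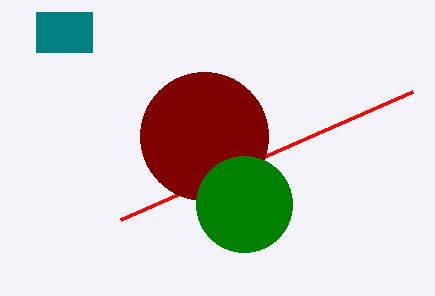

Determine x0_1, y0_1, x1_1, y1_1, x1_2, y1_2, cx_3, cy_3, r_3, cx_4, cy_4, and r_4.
x0_1 = 36
y0_1 = 12
x1_1 = 92
y1_1 = 52
x1_2 = 120
y1_2 = 220
cx_3 = 204
cy_3 = 136
r_3 = 64
cx_4 = 244
cy_4 = 204
r_4 = 48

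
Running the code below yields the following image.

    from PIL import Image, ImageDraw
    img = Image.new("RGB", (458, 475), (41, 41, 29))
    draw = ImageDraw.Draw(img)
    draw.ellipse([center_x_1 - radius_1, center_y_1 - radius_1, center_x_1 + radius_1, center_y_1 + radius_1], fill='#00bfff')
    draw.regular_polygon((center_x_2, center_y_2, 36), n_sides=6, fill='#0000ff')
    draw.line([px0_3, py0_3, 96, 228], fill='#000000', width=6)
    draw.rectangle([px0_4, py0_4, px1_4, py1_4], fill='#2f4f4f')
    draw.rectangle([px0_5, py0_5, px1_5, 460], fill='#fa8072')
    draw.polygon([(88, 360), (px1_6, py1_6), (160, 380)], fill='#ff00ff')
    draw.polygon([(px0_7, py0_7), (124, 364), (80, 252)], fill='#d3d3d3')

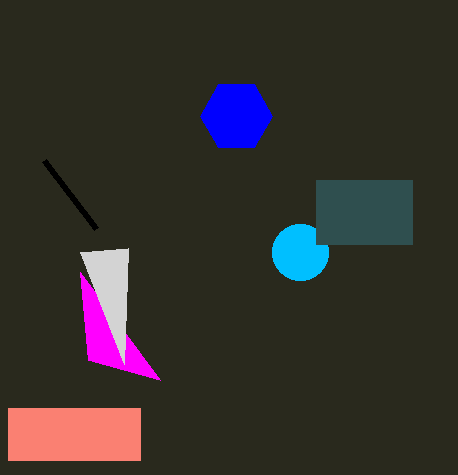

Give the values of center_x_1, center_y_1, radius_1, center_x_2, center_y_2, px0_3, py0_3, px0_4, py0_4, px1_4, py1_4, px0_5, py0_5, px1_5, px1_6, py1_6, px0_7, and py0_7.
center_x_1 = 300, center_y_1 = 252, radius_1 = 28, center_x_2 = 236, center_y_2 = 116, px0_3 = 44, py0_3 = 160, px0_4 = 316, py0_4 = 180, px1_4 = 412, py1_4 = 244, px0_5 = 8, py0_5 = 408, px1_5 = 140, px1_6 = 80, py1_6 = 272, px0_7 = 128, py0_7 = 248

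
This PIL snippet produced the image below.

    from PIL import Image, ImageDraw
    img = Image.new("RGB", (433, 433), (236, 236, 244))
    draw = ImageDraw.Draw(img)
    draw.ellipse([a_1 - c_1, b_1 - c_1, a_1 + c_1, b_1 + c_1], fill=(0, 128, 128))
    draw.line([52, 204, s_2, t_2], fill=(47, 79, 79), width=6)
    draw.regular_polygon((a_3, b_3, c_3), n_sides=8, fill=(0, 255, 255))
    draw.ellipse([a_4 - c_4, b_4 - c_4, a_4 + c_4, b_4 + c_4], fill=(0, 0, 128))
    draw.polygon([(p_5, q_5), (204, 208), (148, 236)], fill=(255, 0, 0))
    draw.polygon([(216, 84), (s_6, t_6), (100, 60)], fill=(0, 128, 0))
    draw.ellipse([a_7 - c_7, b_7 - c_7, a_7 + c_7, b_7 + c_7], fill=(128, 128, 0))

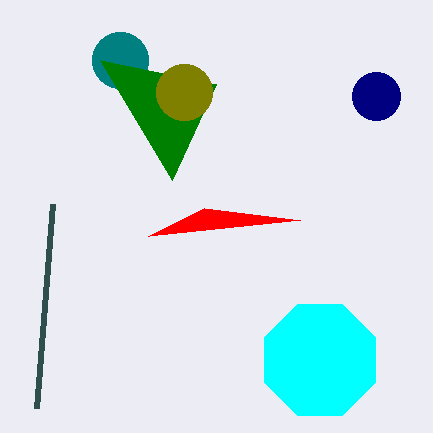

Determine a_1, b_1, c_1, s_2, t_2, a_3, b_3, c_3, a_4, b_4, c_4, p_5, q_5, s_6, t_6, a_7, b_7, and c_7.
a_1 = 120, b_1 = 60, c_1 = 28, s_2 = 36, t_2 = 408, a_3 = 320, b_3 = 360, c_3 = 60, a_4 = 376, b_4 = 96, c_4 = 24, p_5 = 300, q_5 = 220, s_6 = 172, t_6 = 180, a_7 = 184, b_7 = 92, c_7 = 28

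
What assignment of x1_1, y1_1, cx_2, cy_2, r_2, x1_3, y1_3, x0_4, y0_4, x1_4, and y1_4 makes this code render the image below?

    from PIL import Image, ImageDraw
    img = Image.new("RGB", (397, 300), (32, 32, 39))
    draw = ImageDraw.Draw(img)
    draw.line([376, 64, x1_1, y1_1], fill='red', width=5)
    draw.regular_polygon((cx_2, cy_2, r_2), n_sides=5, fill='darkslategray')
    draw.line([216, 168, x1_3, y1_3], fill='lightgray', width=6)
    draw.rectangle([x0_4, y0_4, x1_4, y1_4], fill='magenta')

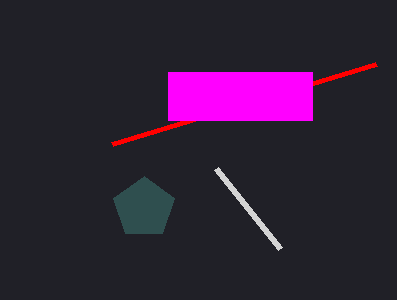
x1_1 = 112; y1_1 = 144; cx_2 = 144; cy_2 = 208; r_2 = 32; x1_3 = 280; y1_3 = 248; x0_4 = 168; y0_4 = 72; x1_4 = 312; y1_4 = 120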